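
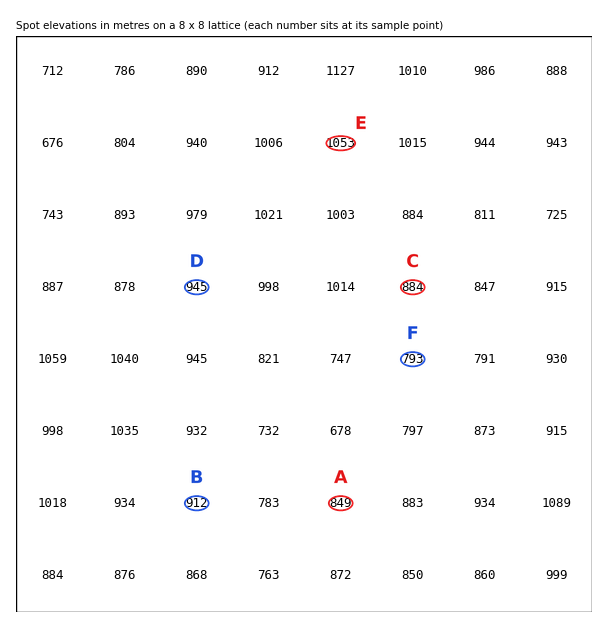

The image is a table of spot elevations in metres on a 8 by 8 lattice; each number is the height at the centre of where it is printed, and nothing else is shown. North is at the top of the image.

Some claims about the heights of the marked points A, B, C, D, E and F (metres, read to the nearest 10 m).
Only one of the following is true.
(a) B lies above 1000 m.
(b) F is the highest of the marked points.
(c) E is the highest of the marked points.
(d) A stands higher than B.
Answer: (c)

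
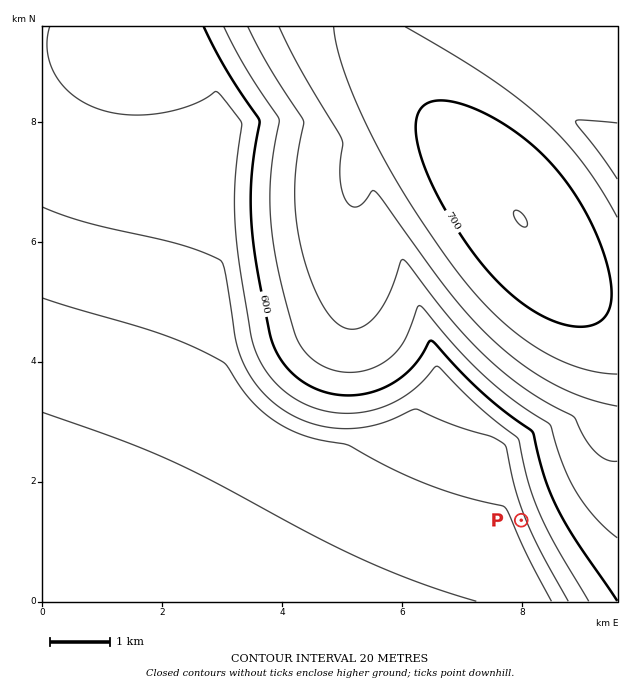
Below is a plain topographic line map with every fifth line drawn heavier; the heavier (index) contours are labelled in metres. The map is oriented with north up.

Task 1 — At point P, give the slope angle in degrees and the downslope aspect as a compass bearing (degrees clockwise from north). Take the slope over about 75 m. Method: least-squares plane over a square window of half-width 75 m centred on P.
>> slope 5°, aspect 248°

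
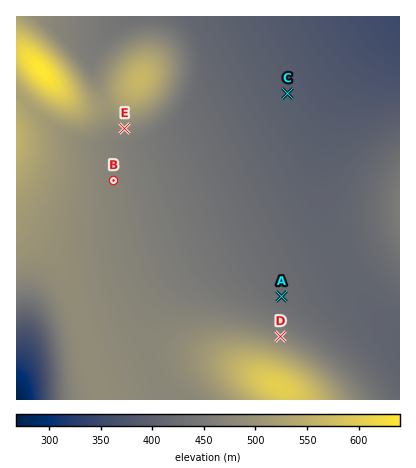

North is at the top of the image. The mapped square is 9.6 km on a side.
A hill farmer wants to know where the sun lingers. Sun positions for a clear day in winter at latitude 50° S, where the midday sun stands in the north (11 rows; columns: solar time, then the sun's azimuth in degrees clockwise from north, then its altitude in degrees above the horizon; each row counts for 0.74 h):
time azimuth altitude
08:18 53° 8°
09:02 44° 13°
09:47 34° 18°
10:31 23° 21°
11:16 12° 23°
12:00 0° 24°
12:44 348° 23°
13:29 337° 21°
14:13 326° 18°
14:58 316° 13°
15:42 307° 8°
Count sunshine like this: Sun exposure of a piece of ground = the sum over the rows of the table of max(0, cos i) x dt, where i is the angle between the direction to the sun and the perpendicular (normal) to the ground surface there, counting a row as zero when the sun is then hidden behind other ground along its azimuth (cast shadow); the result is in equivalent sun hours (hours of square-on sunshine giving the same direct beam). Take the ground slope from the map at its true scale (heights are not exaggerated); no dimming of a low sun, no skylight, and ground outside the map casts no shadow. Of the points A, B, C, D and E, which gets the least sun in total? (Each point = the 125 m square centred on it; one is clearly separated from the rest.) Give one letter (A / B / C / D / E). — E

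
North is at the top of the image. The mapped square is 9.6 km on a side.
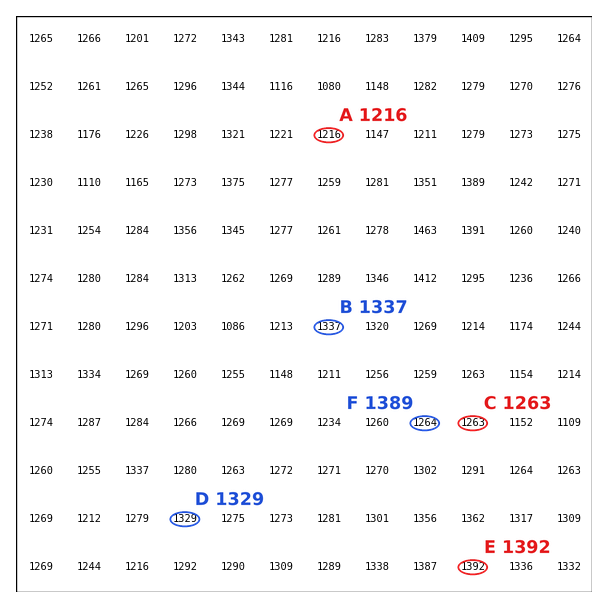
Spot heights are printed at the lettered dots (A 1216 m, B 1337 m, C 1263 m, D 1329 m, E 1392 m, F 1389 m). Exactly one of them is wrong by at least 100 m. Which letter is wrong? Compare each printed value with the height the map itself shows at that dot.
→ F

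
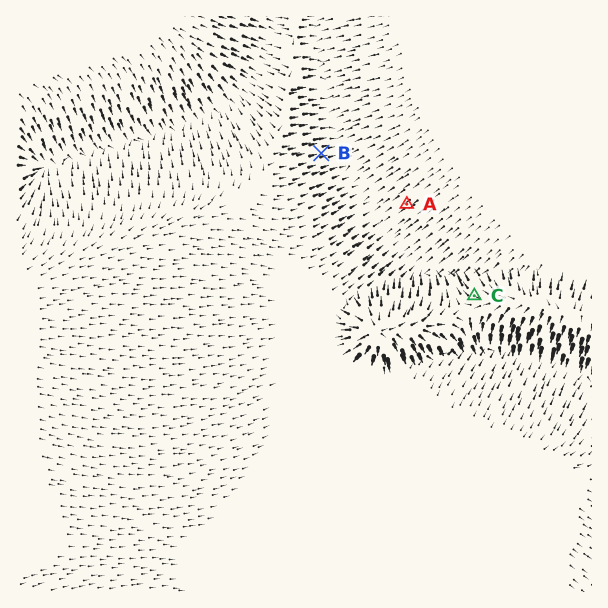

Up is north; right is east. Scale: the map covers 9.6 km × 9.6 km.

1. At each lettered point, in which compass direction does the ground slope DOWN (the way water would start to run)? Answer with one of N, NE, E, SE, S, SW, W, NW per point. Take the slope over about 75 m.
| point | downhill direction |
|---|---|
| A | SW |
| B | E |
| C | NW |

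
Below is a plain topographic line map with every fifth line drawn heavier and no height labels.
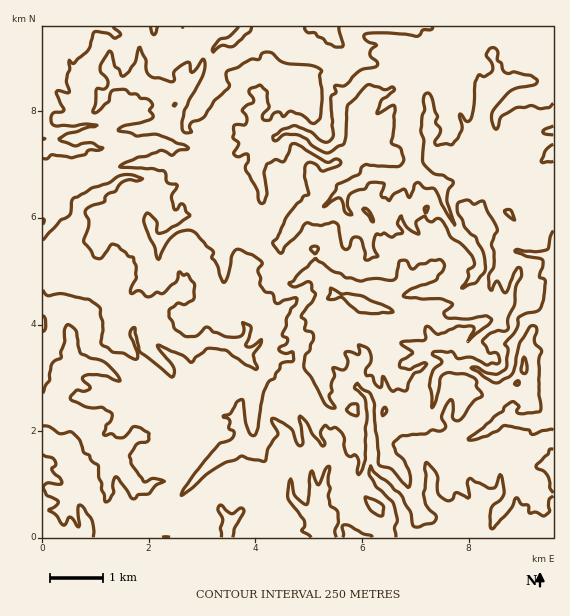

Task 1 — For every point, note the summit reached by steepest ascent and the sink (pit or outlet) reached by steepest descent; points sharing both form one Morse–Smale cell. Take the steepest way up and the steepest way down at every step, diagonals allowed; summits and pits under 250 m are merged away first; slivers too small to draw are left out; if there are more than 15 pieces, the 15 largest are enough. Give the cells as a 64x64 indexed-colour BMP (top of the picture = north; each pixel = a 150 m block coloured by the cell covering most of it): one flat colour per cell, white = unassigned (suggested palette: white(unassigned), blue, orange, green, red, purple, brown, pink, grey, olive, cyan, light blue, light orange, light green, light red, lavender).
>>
<image width="64" height="64" href="data:image/bmp;base64,Qk12CAAAAAAAAHYAAAAoAAAAQAAAAEAAAAABAAQAAAAAAAAIAAATCwAAEwsAABAAAAAAAAAA////ALR3HwAOf/8ALKAsACgn1gC9Z5QAS1aMAMJ34wB/f38AIr28AM++FwDox64AeLv/AIrfmACWmP8A1bDFACIiIiIiIiIiIiJVVVVVUzMzMzMzMzMzMzMzMzMzMzMzIiIiIiIiIiIiJVVVVVVTMzMzMzMzMzMzMzMzMzMzMzMiIiIiIiIiIiVVVVVVVVMzMzMzMzMzMzMzMzMzMzMzMyIiIiIiIiIiVVVVVVVVVTMzMzMzMzMzMzMzMzMzMzMzIiIiIiIiIiIlVVVVVVVVMzMzMzMzMzMzMzMzMzMzMzMiIiIiIiIiIiJVVVVVVVMzMzMzMzMzMzMzMzMzMzMzMyIiIiIiIiIiIlVVVVVVUzMzMzMzMzMzMzMzMzMzMzMzIiIiIiIiIiIiJVVVVVVTMzMzMzMzMzMzMzMzMzMzMzMiIiIiIiIiIiIiVVVVVTMzMzMzMzMzMzMzMzMzMzMzMyIiIiIiIiIiIiIlVVVVMzMzMzMzMzMzMzMzMzMzMzMzIiIiIiIiIiIiIiIlVVMzMzMzMzMzMzMzMzMzMzMzMzMiIiIiIiIiIiIiIiIiIzMzMzMzMzMzMzMzMzMzMzMzMyIiIiIiIiIiIiIiIiIiMzMzMzMzMzMzMzMzMzMzMzMzIiIiIiIiIiIiIiIiIiIzMzMzMzMzMzMzMzMzMzMzMzMiIiIiIiIiIiIiIiIiIjMzMzMzMzMzMzMzMzMzMzMzMyIiIiIiIiIiIiIiIiIiMzMzMzMzMzMzMzMzMzMzMzMzIiIiIiIiIiIiIiIiIiIzMzMzEREREzMzMzMzMzMzMzMiIiIiIiIiIiIiIiIiIiMzMzERERETMzMzMzMzMzMzMyIiIiIiIiIiIiIiIiIiIzMzMRERETMzMzMzMzMzMzMzIiIiIiIiIiIiIiIiIiIiIzMxERERMzMzMzMzMzMzMzMiIiIiIiIiIiIiIiIiIiIjMzEREREzMzMzMzMzMzMzMyIiIiIiIiIiIiIiIiIiIiIhERERETMzMzMzMzMzMzMzIiIiIiIiIiIiIiIiIiIiIiIRERERMzMzMzMzMzMzMzMiIiIiIiIiIiIiIiIiIiIiIhEREREzMzMzMzMzMzMzMyIiIiIiIiIiIiIiIiIiIiIiIRERETMzMzMzMzMzMzMzIiIiIiIiIiIiIiIiIiIiIiIiERETMzMzMzMzMzMzMzMiIiIiIiIiIiIiIiIiIiIiIiERERMzMzMzMzMzMzMzMyIiIiIiIiIiIiIiIiIiIiIiIRERMzMzMzMzMzMzMzMzIiIiIiIiIiIiIiIiIiIiIiIREREzMRETMzMzMzMzMzMiIiIiIiIiIiIiIiIiIiIiIiERERERERERERMzMzMzMyIiIiIiIiIiIiIiIiIiIiIiIhERERERERERERMzMzMzIiIiIiIiIiIiIiIiIiIiIiIiEREREREREREREzMzMzMiIiIiIiIiIiIiIiIiIiIREiERERERERERERETMzMzMyIiIiIiIiIiIiIiIiIiIREREREREREREREREREzMzMzIiIiIiIiIiIiIiIiIiIhERERERERERERERERETMzMzMiIiIiIiIiIiIiIiIiIhERERERERERERERERERMzMzMyIiIiIiIiIiIiIiIiIhERERERERERERERERERMzMzMzIiIiIiIiIiIiIiIhEREREREREREREREREREREzMzMzMiIiIiIiIiIiIiIiERERERERERERERERERERETMzMzMyIiIiIiIiIiIiIiERERERERERERERERERERETMzMzMzIiIiIiIiIiIiIiIRERERERERERERERERERERMzMzMzMiIiIiIiIiIiIiIhERERERERERERERERERERETMRMzMyIiIiIiIiIiIiIkQREREREREREREREREREREREREzMzIiIiIiIiIiIiIkRBERERERERERERERERERERERERMzMiIiIiIiIiIiIiRBERERERERERERERERERERERERERM0REREIiIiIiIiREERERERERERERERERERERERERERERREREREQiIiJEREERERERERERERERERERERERERERERFEREREREREREREQREREREREREREREREREREREREREREURERERERERERERBERERERERERERERERERERERERERERREREREREREREQRERERERERERERERERERERERERERERFEREREREREREEREREREREREREREREREREREREREREREUREREREREREERERERERERERERERERERERERERERERERREREREREREQRERERERERERERERERERERERERERERERFERERERERERBEREREREREREREREREREREREREREREREUREREREREREERERERERERERERERERERERERERERERERREREREREREERERERERERERERERERERERERERERERERFERERERERBEREREREREREREREREREREREREREREREREURERERERBERERERERERERERERERERERERERERERERERREREREREERERERERERERERERERERERERERERERERERFEREREREQREREREREREREREREREREREREREREREREREURERERERBERERERERERERERERERERERERERERERERERREREREREERERERERERERERERERERERERERERERERERFEREREREQREREREREREREREREREREREREREREREREREURERERERBERERERERERERERERERERERERERERERERER"/>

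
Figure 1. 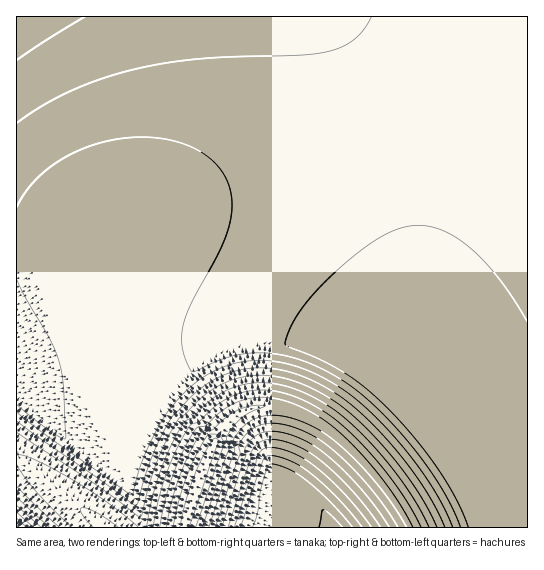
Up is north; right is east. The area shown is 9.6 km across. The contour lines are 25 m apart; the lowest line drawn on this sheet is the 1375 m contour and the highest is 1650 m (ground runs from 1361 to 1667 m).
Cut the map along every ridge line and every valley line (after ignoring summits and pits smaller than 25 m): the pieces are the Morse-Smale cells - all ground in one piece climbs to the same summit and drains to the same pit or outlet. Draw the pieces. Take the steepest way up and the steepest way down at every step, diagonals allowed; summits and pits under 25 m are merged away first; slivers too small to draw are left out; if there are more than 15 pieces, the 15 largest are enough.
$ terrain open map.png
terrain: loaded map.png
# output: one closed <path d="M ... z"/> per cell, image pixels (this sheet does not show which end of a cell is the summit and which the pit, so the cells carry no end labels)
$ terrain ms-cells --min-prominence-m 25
<path d="M527 16l-511 1 0 377 34 31 79 64 10 21 4 18 40 0 2-2 12-43 19-44 17-20 9-7 15-5 22 0 15 4 23 10 17 12 38 38 19 24 19 33 118-1z"/><path d="M279 407l-28 1-13 7-13 11-9 13-13 30-18 59 224-1-8-16-18-26-38-42-28-22-23-10z"/><path d="M17 395l-1 64 11 6 78 63 37 0-1-10-12-29-79-64z"/><path d="M18 460l-2 1 1 67 87-1-77-62z"/>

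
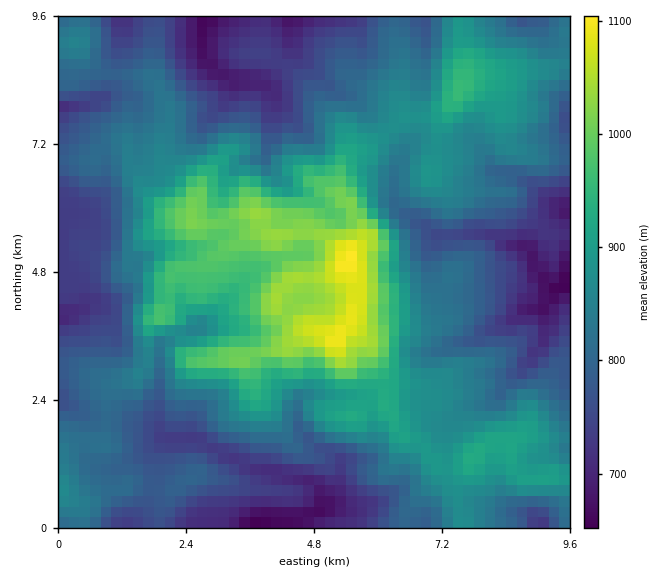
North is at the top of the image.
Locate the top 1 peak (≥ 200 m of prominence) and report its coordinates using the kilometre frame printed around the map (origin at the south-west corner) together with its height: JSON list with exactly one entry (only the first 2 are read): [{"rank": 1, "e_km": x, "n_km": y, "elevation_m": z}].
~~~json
[{"rank": 1, "e_km": 5.44, "n_km": 5.04, "elevation_m": 1110}]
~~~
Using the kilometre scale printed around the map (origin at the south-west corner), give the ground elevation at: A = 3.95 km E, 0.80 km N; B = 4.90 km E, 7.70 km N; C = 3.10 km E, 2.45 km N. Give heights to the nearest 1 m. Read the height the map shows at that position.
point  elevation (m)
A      736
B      823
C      843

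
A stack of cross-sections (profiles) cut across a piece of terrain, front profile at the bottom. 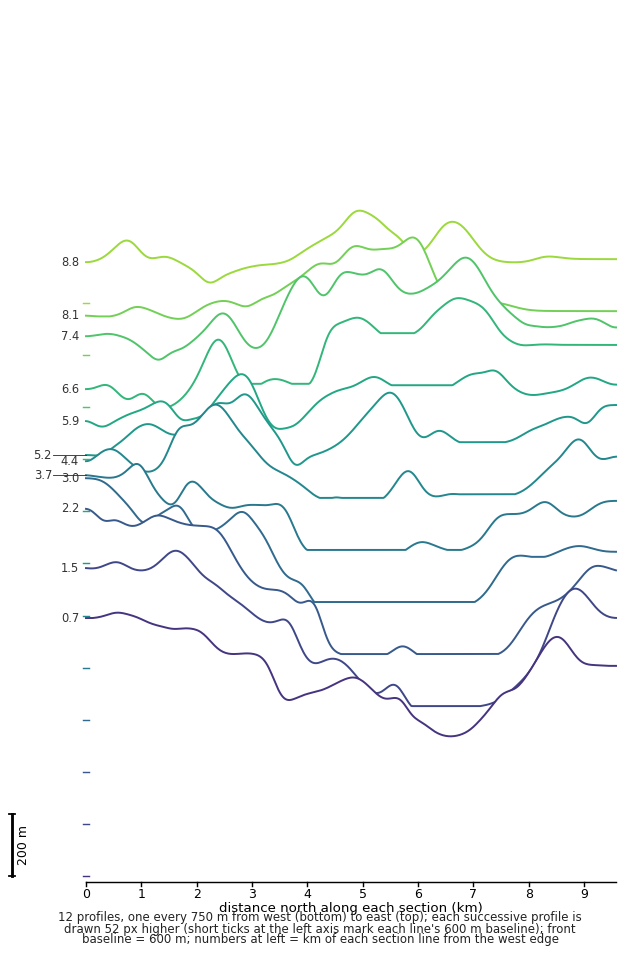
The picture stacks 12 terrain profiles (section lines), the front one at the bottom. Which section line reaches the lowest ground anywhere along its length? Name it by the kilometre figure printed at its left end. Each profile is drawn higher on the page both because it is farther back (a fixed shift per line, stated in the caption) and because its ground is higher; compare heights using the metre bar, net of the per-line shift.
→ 8.8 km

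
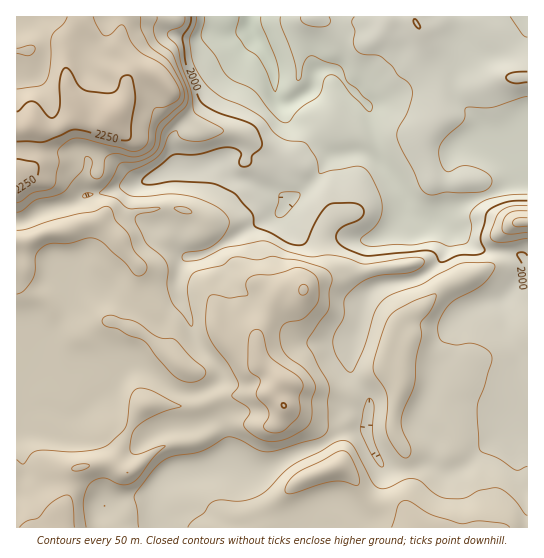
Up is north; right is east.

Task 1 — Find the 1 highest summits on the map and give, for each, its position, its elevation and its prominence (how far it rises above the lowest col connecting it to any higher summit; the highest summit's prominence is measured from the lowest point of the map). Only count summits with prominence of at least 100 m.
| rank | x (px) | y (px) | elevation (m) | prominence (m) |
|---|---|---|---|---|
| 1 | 111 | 115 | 2298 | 482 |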